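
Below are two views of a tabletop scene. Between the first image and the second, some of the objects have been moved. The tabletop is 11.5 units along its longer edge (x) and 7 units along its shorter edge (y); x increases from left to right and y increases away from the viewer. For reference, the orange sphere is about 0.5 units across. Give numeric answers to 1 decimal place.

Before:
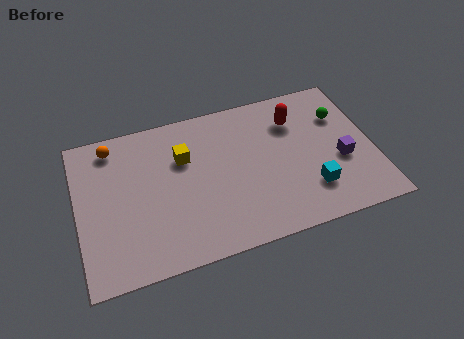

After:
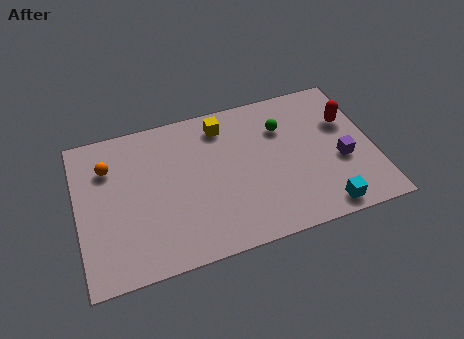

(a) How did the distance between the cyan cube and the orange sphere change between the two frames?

+0.6

The distance was about 8.5 in the first image and 9.1 in the second, so they moved 0.6 units further apart.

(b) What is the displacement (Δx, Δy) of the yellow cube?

(1.6, 1.1)

The yellow cube started near (4.2, 4.7) and ended near (5.8, 5.8).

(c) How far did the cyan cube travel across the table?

1.1

The cyan cube moved from about (8.9, 1.8) to (9.3, 0.8), a distance of √(0.4² + 1.0²) ≈ 1.1.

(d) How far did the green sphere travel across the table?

2.3

From (10.4, 4.9) to (8.1, 5.0), the green sphere covered √(2.3² + 0.1²) ≈ 2.3 units.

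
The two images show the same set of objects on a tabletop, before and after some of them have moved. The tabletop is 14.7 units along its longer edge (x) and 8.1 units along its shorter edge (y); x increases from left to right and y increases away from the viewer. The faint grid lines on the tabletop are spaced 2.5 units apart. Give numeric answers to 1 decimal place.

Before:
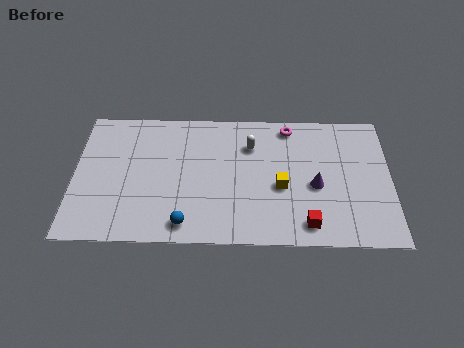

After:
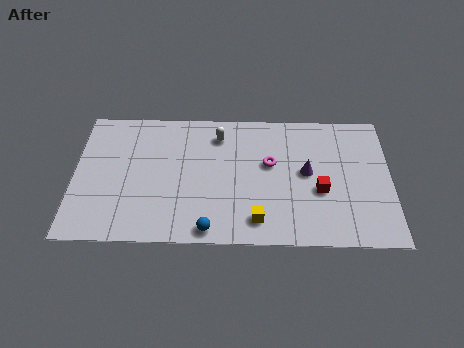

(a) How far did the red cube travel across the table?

2.1

The red cube was near (10.8, 1.2) before and (11.4, 3.2) after, so it travelled √(0.6² + 2.0²) ≈ 2.1 units.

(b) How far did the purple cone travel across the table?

0.9

The purple cone was near (11.2, 3.5) before and (10.8, 4.3) after, so it travelled √(0.4² + 0.8²) ≈ 0.9 units.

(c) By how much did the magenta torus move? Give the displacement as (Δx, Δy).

(-0.9, -2.3)

From the two frames, the magenta torus sits at roughly (10.0, 7.1) before and (9.1, 4.8) after.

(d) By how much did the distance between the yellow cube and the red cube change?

+0.9

They were about 2.5 units apart before and 3.4 after — 0.9 units further apart.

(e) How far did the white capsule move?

1.6

The white capsule moved from about (8.2, 5.9) to (6.7, 6.5), a distance of √(1.5² + 0.6²) ≈ 1.6.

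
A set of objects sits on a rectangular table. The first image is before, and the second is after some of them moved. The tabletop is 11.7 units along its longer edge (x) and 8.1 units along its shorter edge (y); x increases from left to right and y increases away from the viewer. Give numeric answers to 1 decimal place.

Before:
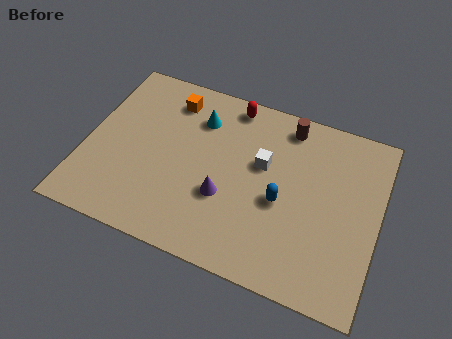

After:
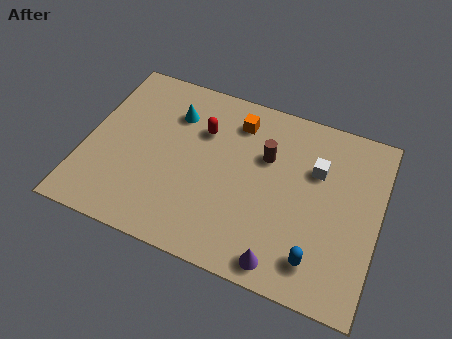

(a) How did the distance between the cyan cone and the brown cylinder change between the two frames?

+0.3

The distance was about 3.6 in the first image and 3.9 in the second, so they moved 0.3 units further apart.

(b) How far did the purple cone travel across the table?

3.2

The purple cone moved from about (5.7, 2.9) to (8.2, 0.9), a distance of √(2.5² + 2.0²) ≈ 3.2.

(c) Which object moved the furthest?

the purple cone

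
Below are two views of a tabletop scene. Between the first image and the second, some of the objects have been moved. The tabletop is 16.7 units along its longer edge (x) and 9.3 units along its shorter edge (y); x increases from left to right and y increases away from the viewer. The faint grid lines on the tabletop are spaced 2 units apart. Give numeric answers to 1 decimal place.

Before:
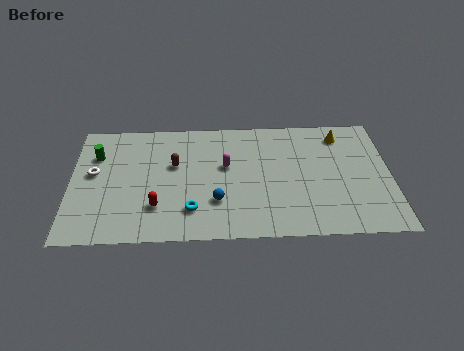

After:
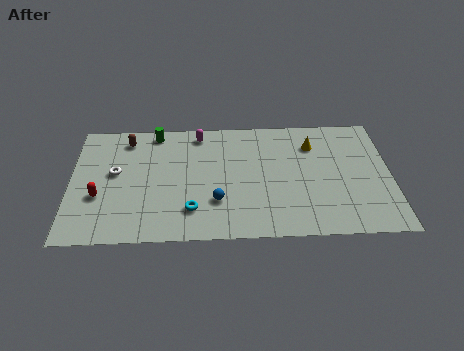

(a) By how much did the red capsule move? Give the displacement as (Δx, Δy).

(-3.0, 0.9)

The red capsule started near (4.5, 2.5) and ended near (1.5, 3.4).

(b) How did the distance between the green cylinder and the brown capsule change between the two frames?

-2.6

Before: roughly 4.2 units apart; after: 1.6. That's 2.6 units closer together.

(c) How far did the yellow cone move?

1.7

The yellow cone moved from about (14.2, 7.7) to (12.7, 7.0), a distance of √(1.5² + 0.7²) ≈ 1.7.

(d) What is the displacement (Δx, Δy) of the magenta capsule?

(-1.4, 2.6)

The magenta capsule was at about (8.1, 5.5) and moved to about (6.7, 8.1).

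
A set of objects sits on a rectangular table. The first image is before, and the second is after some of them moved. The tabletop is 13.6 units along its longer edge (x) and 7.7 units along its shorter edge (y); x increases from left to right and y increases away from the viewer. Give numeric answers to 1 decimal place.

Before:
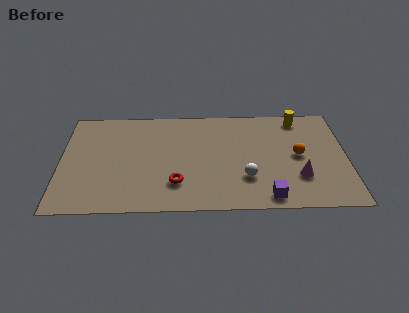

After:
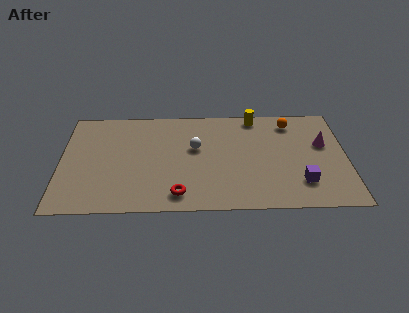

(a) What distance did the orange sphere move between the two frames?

2.5

From (11.3, 3.9) to (11.0, 6.4), the orange sphere covered √(0.3² + 2.5²) ≈ 2.5 units.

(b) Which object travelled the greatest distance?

the white sphere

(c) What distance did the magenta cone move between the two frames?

2.7

From (11.3, 2.3) to (12.5, 4.7), the magenta cone covered √(1.2² + 2.4²) ≈ 2.7 units.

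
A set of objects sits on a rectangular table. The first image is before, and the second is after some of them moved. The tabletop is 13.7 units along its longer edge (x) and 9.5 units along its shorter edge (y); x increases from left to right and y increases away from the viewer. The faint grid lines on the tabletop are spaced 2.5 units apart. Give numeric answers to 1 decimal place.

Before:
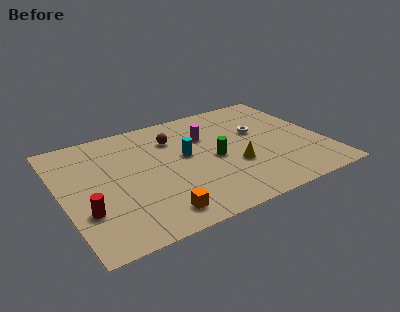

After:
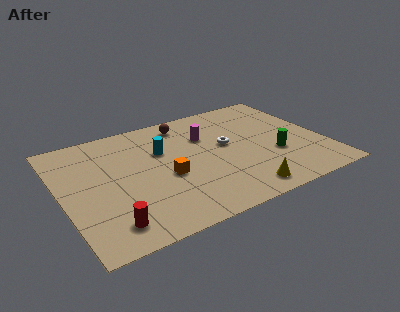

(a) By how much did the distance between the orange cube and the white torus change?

-3.9

Before: roughly 7.5 units apart; after: 3.6. That's 3.9 units closer together.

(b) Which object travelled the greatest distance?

the green cylinder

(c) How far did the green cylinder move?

3.3

The green cylinder moved from about (7.9, 4.4) to (11.0, 3.4), a distance of √(3.1² + 1.0²) ≈ 3.3.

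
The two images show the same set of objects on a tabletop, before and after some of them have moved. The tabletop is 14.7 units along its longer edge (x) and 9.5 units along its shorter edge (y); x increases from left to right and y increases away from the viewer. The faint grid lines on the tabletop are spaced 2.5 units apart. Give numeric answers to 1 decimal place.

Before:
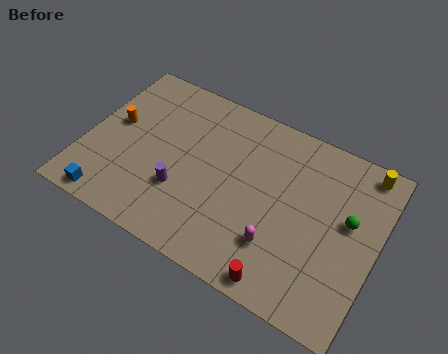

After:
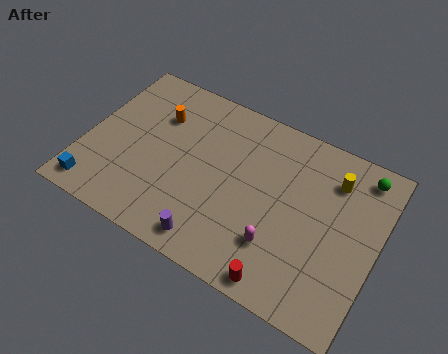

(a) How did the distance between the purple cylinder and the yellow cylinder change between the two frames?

-2.1

They were about 10.1 units apart before and 8.0 after — 2.1 units closer together.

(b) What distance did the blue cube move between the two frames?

0.9

The blue cube was near (1.8, 0.9) before and (1.0, 1.2) after, so it travelled √(0.8² + 0.3²) ≈ 0.9 units.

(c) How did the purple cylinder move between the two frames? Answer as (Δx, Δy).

(1.9, -1.9)

From the two frames, the purple cylinder sits at roughly (5.1, 3.1) before and (7.0, 1.2) after.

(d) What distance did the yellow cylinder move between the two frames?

1.8

The yellow cylinder was near (13.6, 8.5) before and (12.2, 7.3) after, so it travelled √(1.4² + 1.2²) ≈ 1.8 units.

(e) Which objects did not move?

the red cylinder and the magenta capsule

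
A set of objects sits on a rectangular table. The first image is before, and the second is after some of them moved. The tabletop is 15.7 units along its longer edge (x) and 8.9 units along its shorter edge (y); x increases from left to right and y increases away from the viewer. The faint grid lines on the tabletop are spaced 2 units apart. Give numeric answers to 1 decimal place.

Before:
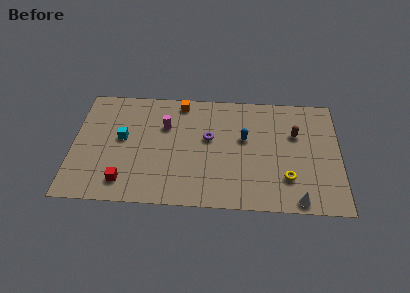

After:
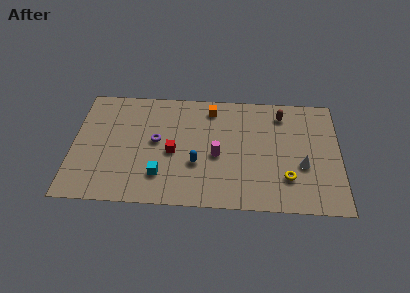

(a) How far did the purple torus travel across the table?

3.1

From (8.0, 5.2) to (4.9, 4.8), the purple torus covered √(3.1² + 0.4²) ≈ 3.1 units.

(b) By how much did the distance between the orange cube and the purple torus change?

+1.0

They were about 3.2 units apart before and 4.2 after — 1.0 units further apart.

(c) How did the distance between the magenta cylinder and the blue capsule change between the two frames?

-3.4

They were about 4.8 units apart before and 1.4 after — 3.4 units closer together.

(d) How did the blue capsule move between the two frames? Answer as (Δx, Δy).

(-2.8, -2.1)

From the two frames, the blue capsule sits at roughly (10.1, 5.3) before and (7.3, 3.2) after.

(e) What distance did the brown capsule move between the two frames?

1.7

The brown capsule was near (13.1, 5.8) before and (12.3, 7.3) after, so it travelled √(0.8² + 1.5²) ≈ 1.7 units.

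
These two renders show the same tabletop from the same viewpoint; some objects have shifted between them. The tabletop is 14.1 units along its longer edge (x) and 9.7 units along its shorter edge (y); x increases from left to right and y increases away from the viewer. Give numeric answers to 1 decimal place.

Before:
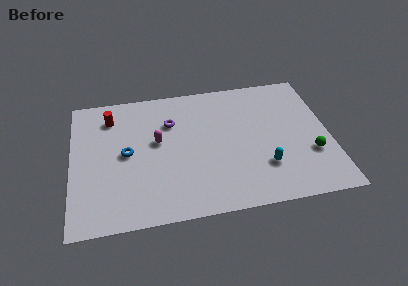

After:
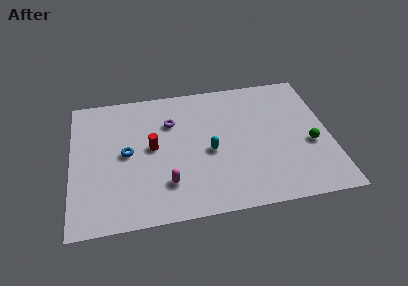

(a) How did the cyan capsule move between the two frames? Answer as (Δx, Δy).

(-2.9, 1.6)

The cyan capsule started near (10.4, 2.7) and ended near (7.5, 4.3).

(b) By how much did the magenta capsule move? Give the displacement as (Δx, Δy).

(0.4, -3.1)

The magenta capsule was at about (4.7, 5.5) and moved to about (5.1, 2.4).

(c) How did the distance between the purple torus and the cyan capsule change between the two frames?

-3.2

The distance was about 6.4 in the first image and 3.2 in the second, so they moved 3.2 units closer together.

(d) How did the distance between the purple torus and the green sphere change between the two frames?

-0.3

Before: roughly 8.3 units apart; after: 8.0. That's 0.3 units closer together.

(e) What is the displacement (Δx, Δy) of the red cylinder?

(2.2, -2.6)

The red cylinder was at about (2.2, 7.7) and moved to about (4.4, 5.1).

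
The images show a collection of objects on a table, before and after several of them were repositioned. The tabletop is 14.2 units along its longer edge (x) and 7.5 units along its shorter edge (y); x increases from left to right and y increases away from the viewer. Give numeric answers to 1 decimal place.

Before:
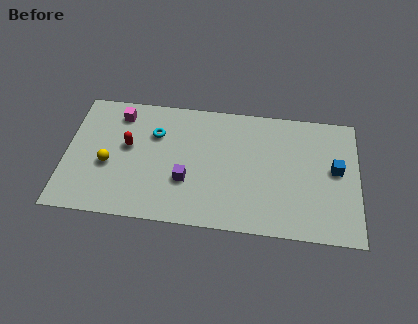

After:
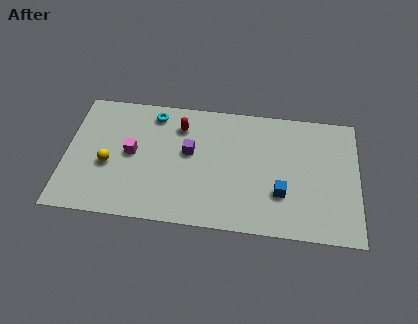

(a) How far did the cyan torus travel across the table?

1.2

From (4.3, 5.2) to (4.2, 6.4), the cyan torus covered √(0.1² + 1.2²) ≈ 1.2 units.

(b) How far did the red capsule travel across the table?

2.9

The red capsule was near (3.0, 4.3) before and (5.5, 5.8) after, so it travelled √(2.5² + 1.5²) ≈ 2.9 units.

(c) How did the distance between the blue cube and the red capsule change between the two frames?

-4.1

They were about 10.1 units apart before and 6.0 after — 4.1 units closer together.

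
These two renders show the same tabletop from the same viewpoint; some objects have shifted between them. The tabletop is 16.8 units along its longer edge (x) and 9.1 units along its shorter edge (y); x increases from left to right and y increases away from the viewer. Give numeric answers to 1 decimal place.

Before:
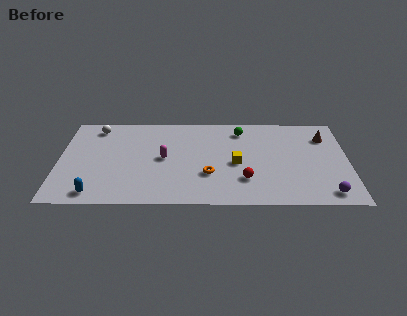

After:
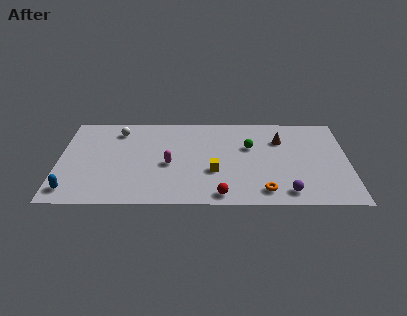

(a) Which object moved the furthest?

the orange torus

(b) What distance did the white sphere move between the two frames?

1.3

The white sphere was near (2.1, 7.7) before and (3.4, 7.4) after, so it travelled √(1.3² + 0.3²) ≈ 1.3 units.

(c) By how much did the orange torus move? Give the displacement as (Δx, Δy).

(3.2, -1.6)

The orange torus was at about (8.7, 3.0) and moved to about (11.9, 1.4).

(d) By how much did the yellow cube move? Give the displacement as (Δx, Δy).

(-1.3, -0.8)

From the two frames, the yellow cube sits at roughly (10.3, 4.1) before and (9.0, 3.3) after.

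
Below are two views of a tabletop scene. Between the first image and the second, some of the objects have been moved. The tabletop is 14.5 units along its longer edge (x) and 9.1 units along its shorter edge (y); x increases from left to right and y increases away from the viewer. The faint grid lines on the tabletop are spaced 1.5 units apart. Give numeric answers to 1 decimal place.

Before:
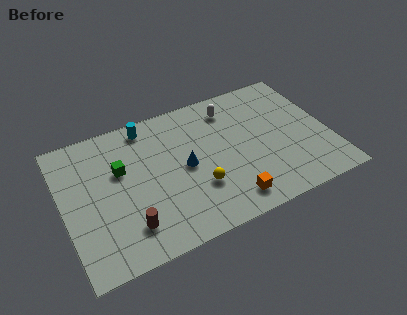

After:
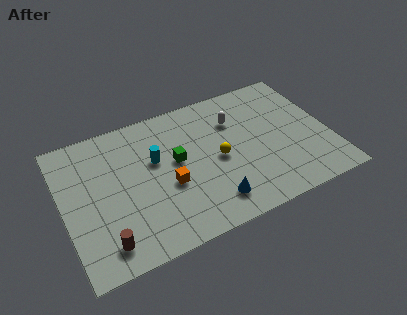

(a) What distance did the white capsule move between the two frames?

0.9

From (9.5, 7.4) to (9.6, 6.5), the white capsule covered √(0.1² + 0.9²) ≈ 0.9 units.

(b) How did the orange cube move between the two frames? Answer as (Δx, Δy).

(-3.0, 2.3)

The orange cube was at about (8.6, 1.4) and moved to about (5.6, 3.7).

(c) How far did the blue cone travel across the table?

3.0

The blue cone moved from about (6.6, 4.5) to (7.7, 1.7), a distance of √(1.1² + 2.8²) ≈ 3.0.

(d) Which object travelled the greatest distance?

the orange cube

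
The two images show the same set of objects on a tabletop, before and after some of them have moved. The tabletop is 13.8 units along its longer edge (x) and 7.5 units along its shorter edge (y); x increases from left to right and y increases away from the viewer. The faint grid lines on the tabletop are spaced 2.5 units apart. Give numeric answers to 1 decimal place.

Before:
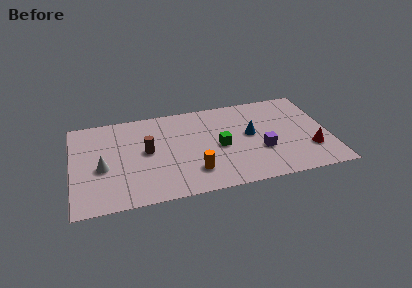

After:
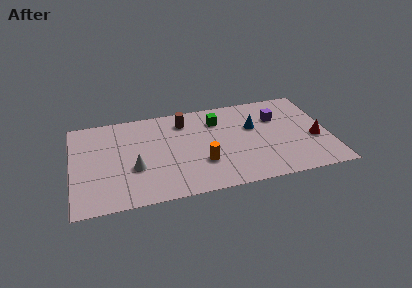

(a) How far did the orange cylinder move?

0.8

The orange cylinder was near (6.4, 1.8) before and (6.9, 2.4) after, so it travelled √(0.5² + 0.6²) ≈ 0.8 units.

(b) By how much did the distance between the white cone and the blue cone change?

-1.3

The distance was about 8.1 in the first image and 6.8 in the second, so they moved 1.3 units closer together.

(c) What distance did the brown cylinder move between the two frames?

2.9

The brown cylinder moved from about (4.0, 4.0) to (6.1, 6.0), a distance of √(2.1² + 2.0²) ≈ 2.9.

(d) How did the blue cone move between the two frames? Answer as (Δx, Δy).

(0.2, 0.6)

The blue cone started near (9.6, 4.1) and ended near (9.8, 4.7).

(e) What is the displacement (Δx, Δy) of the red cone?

(0.3, 0.8)

The red cone started near (12.7, 2.2) and ended near (13.0, 3.0).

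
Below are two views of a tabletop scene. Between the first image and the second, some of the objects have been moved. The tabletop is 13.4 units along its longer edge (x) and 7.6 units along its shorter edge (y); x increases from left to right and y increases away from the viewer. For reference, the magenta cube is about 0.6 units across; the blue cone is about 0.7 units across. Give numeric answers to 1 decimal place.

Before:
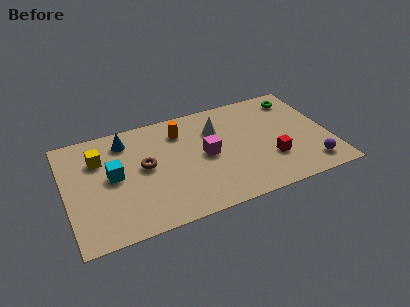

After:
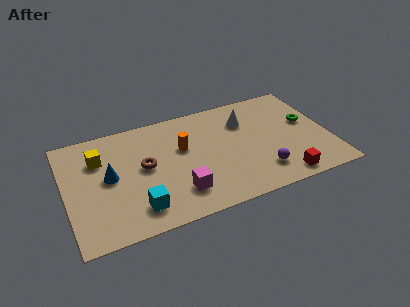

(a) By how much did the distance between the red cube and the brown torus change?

+0.9

Before: roughly 6.5 units apart; after: 7.4. That's 0.9 units further apart.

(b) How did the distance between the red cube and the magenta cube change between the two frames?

+1.8

Before: roughly 3.5 units apart; after: 5.3. That's 1.8 units further apart.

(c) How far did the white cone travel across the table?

1.5

From (7.8, 5.4) to (9.3, 5.5), the white cone covered √(1.5² + 0.1²) ≈ 1.5 units.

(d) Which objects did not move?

the brown torus and the yellow cube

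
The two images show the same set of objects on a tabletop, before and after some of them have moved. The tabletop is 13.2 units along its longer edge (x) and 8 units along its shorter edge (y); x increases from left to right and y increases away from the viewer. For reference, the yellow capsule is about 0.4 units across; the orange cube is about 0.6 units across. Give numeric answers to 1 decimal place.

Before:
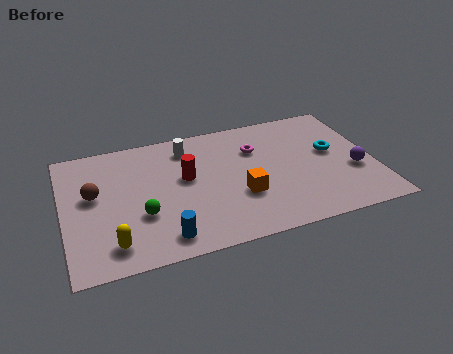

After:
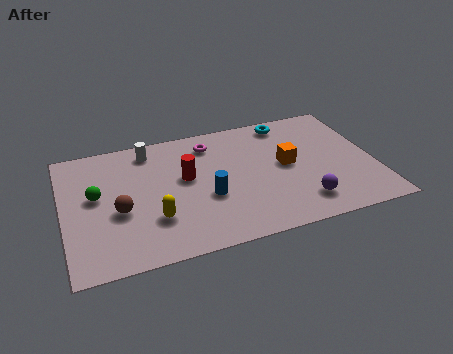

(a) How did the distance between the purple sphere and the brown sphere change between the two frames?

-3.3

Before: roughly 11.1 units apart; after: 7.8. That's 3.3 units closer together.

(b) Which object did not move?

the red cylinder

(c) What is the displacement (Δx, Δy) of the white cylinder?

(-1.6, 0.3)

From the two frames, the white cylinder sits at roughly (5.4, 6.5) before and (3.8, 6.8) after.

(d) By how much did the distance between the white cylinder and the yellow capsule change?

-1.8

They were about 6.2 units apart before and 4.4 after — 1.8 units closer together.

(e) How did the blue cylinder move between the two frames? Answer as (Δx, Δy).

(2.0, 1.9)

The blue cylinder started near (4.0, 1.2) and ended near (6.0, 3.1).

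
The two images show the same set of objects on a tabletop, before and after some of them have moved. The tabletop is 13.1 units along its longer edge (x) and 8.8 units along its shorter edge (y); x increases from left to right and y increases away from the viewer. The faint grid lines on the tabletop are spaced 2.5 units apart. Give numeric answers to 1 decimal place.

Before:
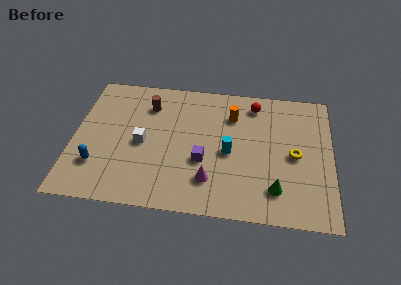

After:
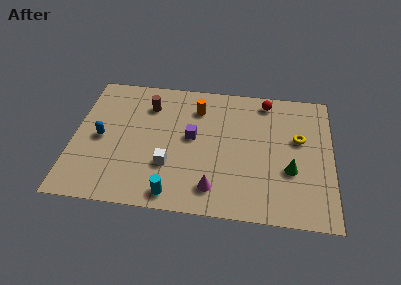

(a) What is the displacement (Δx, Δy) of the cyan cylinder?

(-2.7, -3.0)

The cyan cylinder was at about (7.9, 4.0) and moved to about (5.2, 1.0).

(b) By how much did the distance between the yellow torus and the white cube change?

-0.7

They were about 7.7 units apart before and 7.0 after — 0.7 units closer together.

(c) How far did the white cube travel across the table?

1.9

From (3.5, 4.1) to (4.9, 2.8), the white cube covered √(1.4² + 1.3²) ≈ 1.9 units.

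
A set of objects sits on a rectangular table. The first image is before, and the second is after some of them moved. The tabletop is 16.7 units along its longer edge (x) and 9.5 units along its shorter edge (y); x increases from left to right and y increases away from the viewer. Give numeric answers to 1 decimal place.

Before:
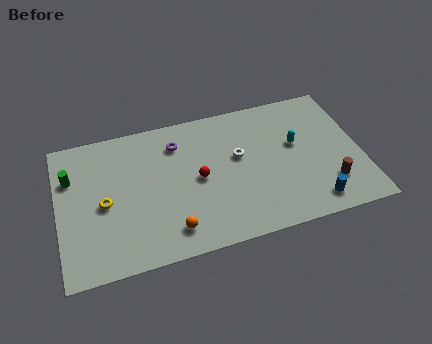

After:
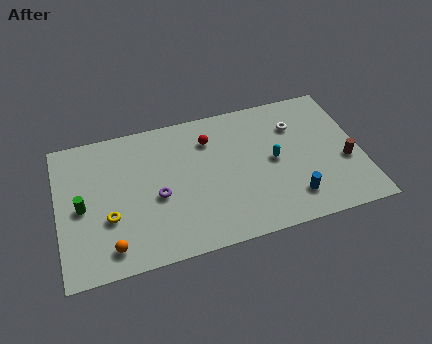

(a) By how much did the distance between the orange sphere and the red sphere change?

+4.7

Before: roughly 3.4 units apart; after: 8.1. That's 4.7 units further apart.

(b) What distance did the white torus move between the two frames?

3.5

The white torus was near (10.0, 5.6) before and (13.3, 6.9) after, so it travelled √(3.3² + 1.3²) ≈ 3.5 units.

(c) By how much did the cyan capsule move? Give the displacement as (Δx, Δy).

(-1.3, -0.8)

From the two frames, the cyan capsule sits at roughly (13.2, 5.6) before and (11.9, 4.8) after.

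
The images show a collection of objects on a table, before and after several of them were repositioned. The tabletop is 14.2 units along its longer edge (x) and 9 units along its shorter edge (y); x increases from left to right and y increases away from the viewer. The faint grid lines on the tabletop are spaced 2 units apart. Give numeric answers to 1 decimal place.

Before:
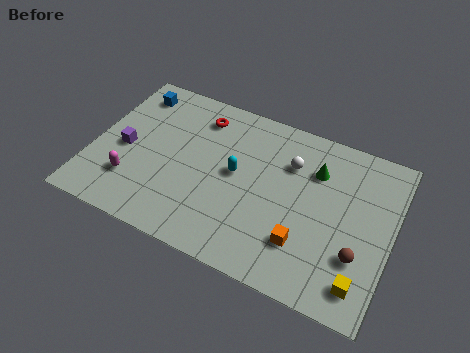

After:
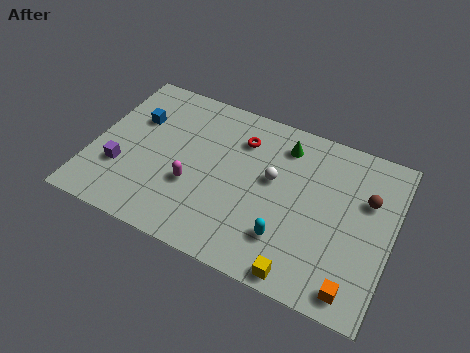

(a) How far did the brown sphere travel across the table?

3.1

From (12.8, 2.8) to (12.9, 5.9), the brown sphere covered √(0.1² + 3.1²) ≈ 3.1 units.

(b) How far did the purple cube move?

1.2

The purple cube was near (1.5, 4.1) before and (1.5, 2.9) after, so it travelled √(0.0² + 1.2²) ≈ 1.2 units.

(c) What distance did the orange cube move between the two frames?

2.8

The orange cube moved from about (10.3, 2.4) to (12.8, 1.1), a distance of √(2.5² + 1.3²) ≈ 2.8.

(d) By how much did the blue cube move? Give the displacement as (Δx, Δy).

(0.4, -1.5)

From the two frames, the blue cube sits at roughly (1.4, 7.5) before and (1.8, 6.0) after.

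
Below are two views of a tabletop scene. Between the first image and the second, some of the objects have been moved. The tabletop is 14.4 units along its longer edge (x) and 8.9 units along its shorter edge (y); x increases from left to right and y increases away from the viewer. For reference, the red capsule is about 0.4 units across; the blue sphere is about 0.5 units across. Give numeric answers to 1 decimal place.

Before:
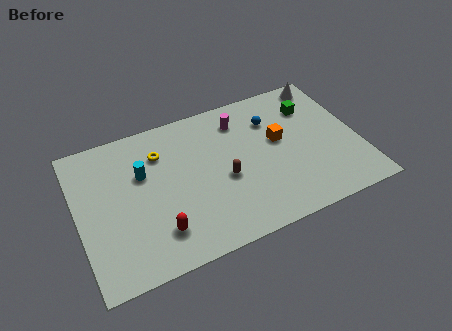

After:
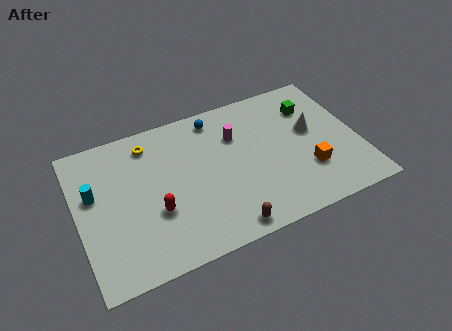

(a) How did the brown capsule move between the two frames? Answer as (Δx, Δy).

(-0.3, -2.9)

The brown capsule started near (7.4, 3.8) and ended near (7.1, 0.9).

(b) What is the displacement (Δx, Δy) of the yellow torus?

(-0.5, 0.8)

The yellow torus was at about (4.4, 6.6) and moved to about (3.9, 7.4).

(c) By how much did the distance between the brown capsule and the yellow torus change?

+3.1

They were about 4.1 units apart before and 7.2 after — 3.1 units further apart.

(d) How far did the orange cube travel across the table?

2.7

The orange cube was near (10.4, 5.1) before and (11.6, 2.7) after, so it travelled √(1.2² + 2.4²) ≈ 2.7 units.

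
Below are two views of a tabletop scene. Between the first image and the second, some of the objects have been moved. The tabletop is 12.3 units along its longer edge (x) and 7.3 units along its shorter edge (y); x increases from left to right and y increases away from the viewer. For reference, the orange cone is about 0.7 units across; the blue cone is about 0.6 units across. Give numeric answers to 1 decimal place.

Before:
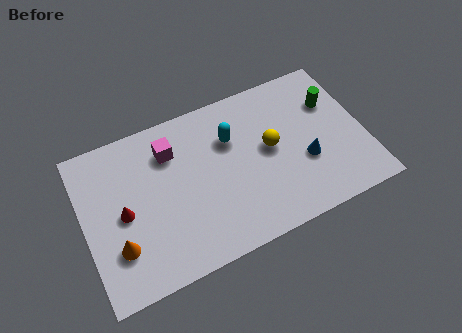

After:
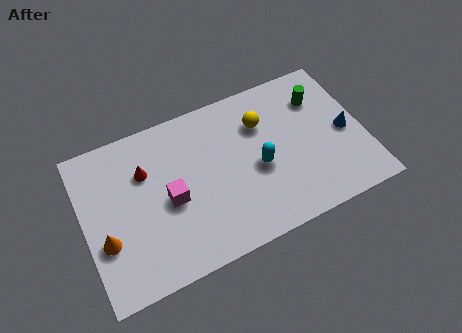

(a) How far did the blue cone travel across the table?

2.0

The blue cone was near (9.6, 2.7) before and (11.5, 3.4) after, so it travelled √(1.9² + 0.7²) ≈ 2.0 units.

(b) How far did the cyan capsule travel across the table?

2.1

From (6.6, 5.0) to (7.6, 3.2), the cyan capsule covered √(1.0² + 1.8²) ≈ 2.1 units.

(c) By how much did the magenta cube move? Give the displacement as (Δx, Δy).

(-0.3, -2.2)

From the two frames, the magenta cube sits at roughly (4.0, 5.5) before and (3.7, 3.3) after.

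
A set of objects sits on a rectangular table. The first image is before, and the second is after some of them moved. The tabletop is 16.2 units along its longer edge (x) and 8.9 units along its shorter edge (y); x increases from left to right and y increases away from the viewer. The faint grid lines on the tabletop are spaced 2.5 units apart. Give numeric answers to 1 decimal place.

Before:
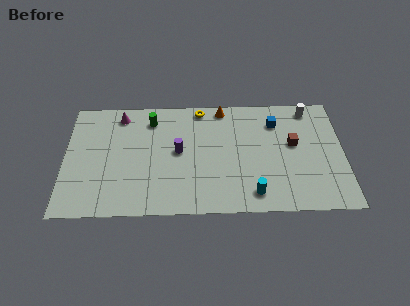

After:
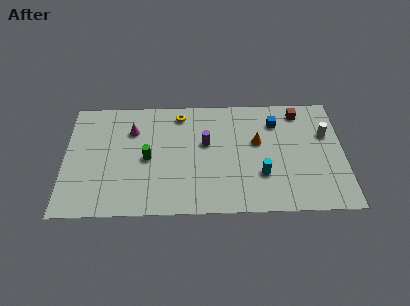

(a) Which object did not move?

the blue cube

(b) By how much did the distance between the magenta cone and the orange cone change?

+1.4

The distance was about 6.0 in the first image and 7.4 in the second, so they moved 1.4 units further apart.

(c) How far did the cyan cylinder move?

1.5

From (10.9, 1.4) to (11.4, 2.8), the cyan cylinder covered √(0.5² + 1.4²) ≈ 1.5 units.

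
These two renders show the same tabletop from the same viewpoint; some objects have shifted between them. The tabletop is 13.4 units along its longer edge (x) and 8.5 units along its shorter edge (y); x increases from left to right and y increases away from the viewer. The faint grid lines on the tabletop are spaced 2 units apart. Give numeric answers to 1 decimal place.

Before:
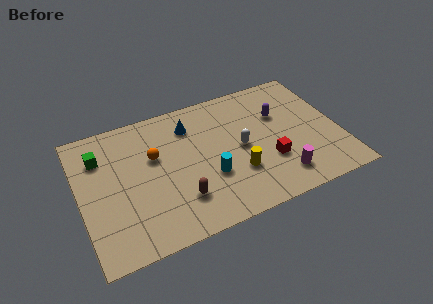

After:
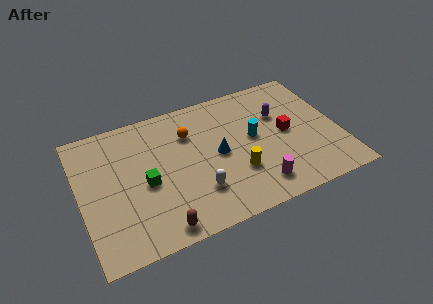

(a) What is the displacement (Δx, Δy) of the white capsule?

(-2.5, -1.9)

The white capsule was at about (8.3, 4.2) and moved to about (5.8, 2.3).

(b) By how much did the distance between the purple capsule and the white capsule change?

+3.1

Before: roughly 2.6 units apart; after: 5.7. That's 3.1 units further apart.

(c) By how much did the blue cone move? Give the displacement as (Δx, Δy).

(1.2, -2.4)

The blue cone started near (5.9, 6.6) and ended near (7.1, 4.2).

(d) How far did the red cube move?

1.9

The red cube was near (9.6, 2.8) before and (10.7, 4.3) after, so it travelled √(1.1² + 1.5²) ≈ 1.9 units.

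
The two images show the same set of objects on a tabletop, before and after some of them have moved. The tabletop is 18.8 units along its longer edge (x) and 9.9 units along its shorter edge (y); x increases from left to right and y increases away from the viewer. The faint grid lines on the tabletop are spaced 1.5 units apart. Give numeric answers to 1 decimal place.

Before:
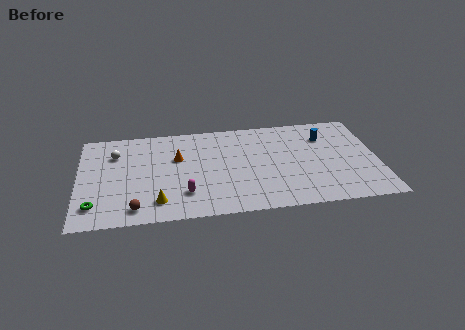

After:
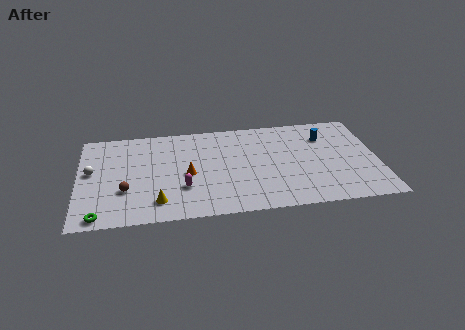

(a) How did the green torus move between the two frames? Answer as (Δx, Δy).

(0.3, -1.1)

The green torus started near (1.0, 2.0) and ended near (1.3, 0.9).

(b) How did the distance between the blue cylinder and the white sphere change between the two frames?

+1.6

The distance was about 13.3 in the first image and 14.9 in the second, so they moved 1.6 units further apart.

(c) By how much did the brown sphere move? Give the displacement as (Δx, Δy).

(-0.6, 1.9)

The brown sphere started near (3.5, 1.4) and ended near (2.9, 3.3).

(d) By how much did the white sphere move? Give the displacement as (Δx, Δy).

(-1.5, -1.7)

The white sphere started near (2.3, 7.2) and ended near (0.8, 5.5).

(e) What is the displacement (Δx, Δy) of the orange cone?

(0.6, -1.8)

The orange cone was at about (6.2, 6.3) and moved to about (6.8, 4.5).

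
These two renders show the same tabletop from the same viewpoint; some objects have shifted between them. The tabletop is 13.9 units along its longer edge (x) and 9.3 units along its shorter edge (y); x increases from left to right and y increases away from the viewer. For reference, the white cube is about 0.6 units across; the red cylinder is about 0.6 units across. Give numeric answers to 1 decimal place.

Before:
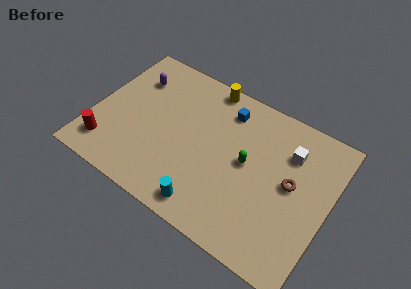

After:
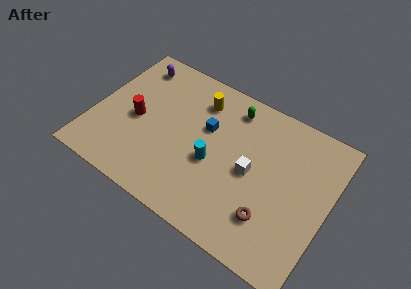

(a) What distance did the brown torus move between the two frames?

2.7

The brown torus was near (11.7, 5.0) before and (10.9, 2.4) after, so it travelled √(0.8² + 2.6²) ≈ 2.7 units.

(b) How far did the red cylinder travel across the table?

2.8

From (1.2, 1.8) to (2.5, 4.3), the red cylinder covered √(1.3² + 2.5²) ≈ 2.8 units.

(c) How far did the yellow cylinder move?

1.2

From (6.1, 8.5) to (5.8, 7.3), the yellow cylinder covered √(0.3² + 1.2²) ≈ 1.2 units.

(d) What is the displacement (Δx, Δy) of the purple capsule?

(-0.2, 0.9)

The purple capsule was at about (1.9, 6.9) and moved to about (1.7, 7.8).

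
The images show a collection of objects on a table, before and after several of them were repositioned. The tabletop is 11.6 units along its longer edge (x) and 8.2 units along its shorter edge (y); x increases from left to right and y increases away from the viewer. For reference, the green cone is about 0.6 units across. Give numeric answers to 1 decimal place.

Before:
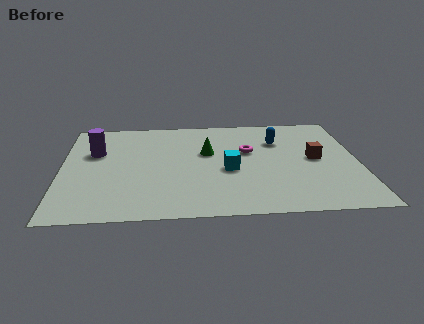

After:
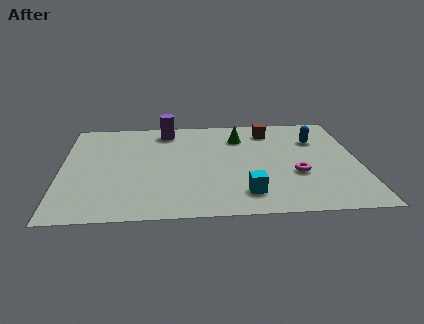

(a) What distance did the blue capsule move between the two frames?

1.5

The blue capsule was near (8.5, 5.8) before and (10.0, 5.8) after, so it travelled √(1.5² + 0.0²) ≈ 1.5 units.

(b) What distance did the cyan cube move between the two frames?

2.0

From (6.5, 3.5) to (7.1, 1.6), the cyan cube covered √(0.6² + 1.9²) ≈ 2.0 units.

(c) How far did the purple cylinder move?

3.3

The purple cylinder was near (1.3, 5.3) before and (4.1, 7.0) after, so it travelled √(2.8² + 1.7²) ≈ 3.3 units.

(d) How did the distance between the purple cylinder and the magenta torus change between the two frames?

+0.4

Before: roughly 6.0 units apart; after: 6.4. That's 0.4 units further apart.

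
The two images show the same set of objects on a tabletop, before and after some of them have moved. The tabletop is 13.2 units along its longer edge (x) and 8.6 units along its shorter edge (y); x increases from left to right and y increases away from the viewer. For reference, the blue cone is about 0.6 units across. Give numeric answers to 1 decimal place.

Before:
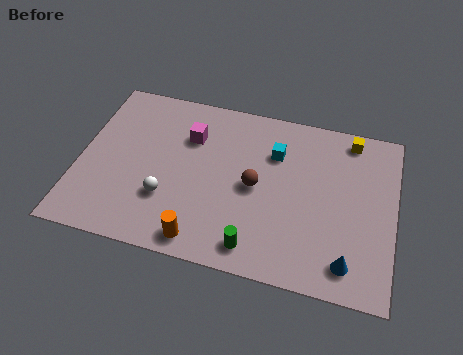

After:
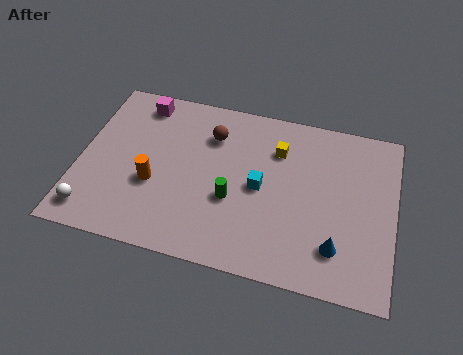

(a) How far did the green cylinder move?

2.4

The green cylinder was near (7.6, 1.2) before and (6.5, 3.3) after, so it travelled √(1.1² + 2.1²) ≈ 2.4 units.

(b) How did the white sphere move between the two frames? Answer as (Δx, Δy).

(-3.0, -1.4)

The white sphere started near (3.8, 2.7) and ended near (0.8, 1.3).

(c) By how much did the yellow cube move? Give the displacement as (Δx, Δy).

(-3.0, -1.3)

The yellow cube started near (11.2, 7.6) and ended near (8.2, 6.3).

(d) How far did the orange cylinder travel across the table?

3.2

From (5.4, 1.0) to (3.2, 3.3), the orange cylinder covered √(2.2² + 2.3²) ≈ 3.2 units.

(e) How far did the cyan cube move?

2.0

From (8.1, 6.1) to (7.6, 4.2), the cyan cube covered √(0.5² + 1.9²) ≈ 2.0 units.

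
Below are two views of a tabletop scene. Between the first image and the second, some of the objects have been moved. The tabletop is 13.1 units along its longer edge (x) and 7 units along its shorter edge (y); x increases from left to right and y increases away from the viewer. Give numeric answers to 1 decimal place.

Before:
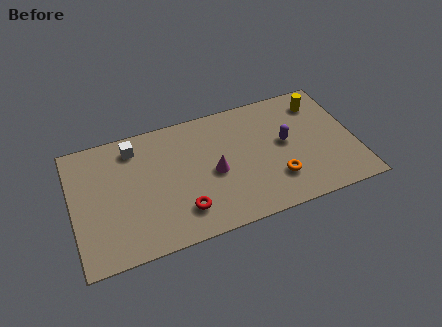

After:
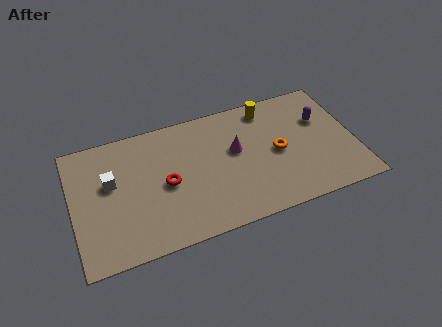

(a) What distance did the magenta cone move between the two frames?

1.4

The magenta cone was near (6.5, 3.2) before and (7.6, 4.1) after, so it travelled √(1.1² + 0.9²) ≈ 1.4 units.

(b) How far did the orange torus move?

1.5

From (9.3, 1.9) to (9.5, 3.4), the orange torus covered √(0.2² + 1.5²) ≈ 1.5 units.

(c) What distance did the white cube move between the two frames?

2.0

The white cube moved from about (3.0, 5.8) to (1.8, 4.2), a distance of √(1.2² + 1.6²) ≈ 2.0.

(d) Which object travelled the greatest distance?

the yellow cylinder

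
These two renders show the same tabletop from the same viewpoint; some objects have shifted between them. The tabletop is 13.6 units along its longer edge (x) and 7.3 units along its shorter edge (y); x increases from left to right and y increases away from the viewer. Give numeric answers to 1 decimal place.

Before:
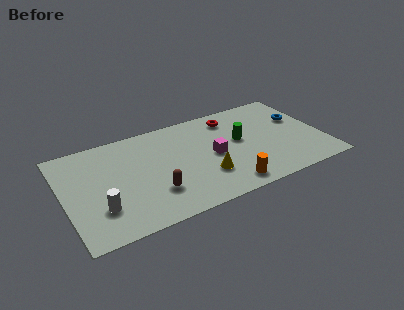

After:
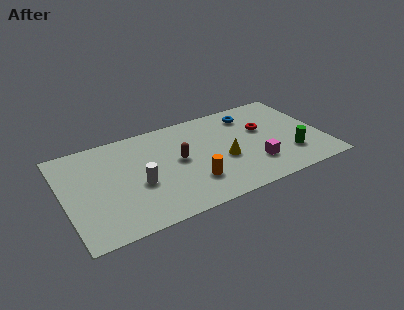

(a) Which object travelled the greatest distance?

the green cylinder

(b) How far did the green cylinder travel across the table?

3.2

From (9.3, 4.1) to (11.7, 2.0), the green cylinder covered √(2.4² + 2.1²) ≈ 3.2 units.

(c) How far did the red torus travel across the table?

2.1

The red torus was near (9.1, 6.0) before and (10.6, 4.5) after, so it travelled √(1.5² + 1.5²) ≈ 2.1 units.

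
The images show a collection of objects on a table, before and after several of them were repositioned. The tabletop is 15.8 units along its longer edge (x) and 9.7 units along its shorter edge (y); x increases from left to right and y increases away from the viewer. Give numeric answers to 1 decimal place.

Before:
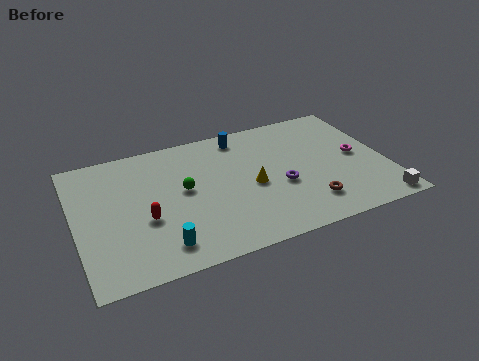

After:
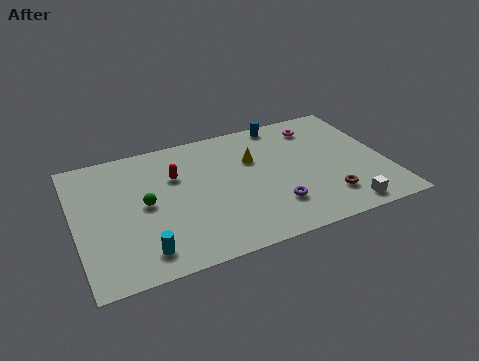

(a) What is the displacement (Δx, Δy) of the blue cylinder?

(2.2, 0.4)

From the two frames, the blue cylinder sits at roughly (8.8, 8.4) before and (11.0, 8.8) after.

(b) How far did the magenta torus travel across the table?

3.4

The magenta torus moved from about (14.4, 4.9) to (12.7, 7.9), a distance of √(1.7² + 3.0²) ≈ 3.4.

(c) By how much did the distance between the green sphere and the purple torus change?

+1.7

They were about 5.0 units apart before and 6.7 after — 1.7 units further apart.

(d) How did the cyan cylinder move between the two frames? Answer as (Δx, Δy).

(-0.9, -0.1)

From the two frames, the cyan cylinder sits at roughly (4.0, 1.7) before and (3.1, 1.6) after.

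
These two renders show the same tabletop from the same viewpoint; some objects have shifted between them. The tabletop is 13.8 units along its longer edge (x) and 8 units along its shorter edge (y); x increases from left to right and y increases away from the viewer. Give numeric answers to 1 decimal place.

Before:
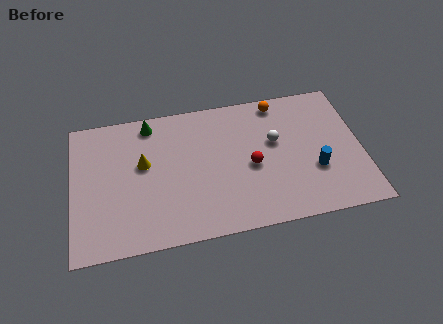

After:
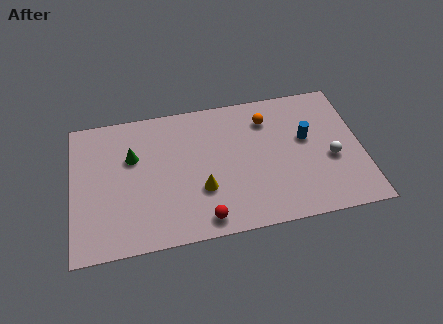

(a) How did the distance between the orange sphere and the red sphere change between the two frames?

+2.4

The distance was about 3.8 in the first image and 6.2 in the second, so they moved 2.4 units further apart.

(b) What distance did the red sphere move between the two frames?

3.5

From (8.5, 3.6) to (6.1, 1.0), the red sphere covered √(2.4² + 2.6²) ≈ 3.5 units.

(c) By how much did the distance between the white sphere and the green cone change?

+3.3

They were about 6.3 units apart before and 9.6 after — 3.3 units further apart.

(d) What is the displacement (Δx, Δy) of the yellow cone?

(2.7, -2.0)

From the two frames, the yellow cone sits at roughly (3.4, 4.7) before and (6.1, 2.7) after.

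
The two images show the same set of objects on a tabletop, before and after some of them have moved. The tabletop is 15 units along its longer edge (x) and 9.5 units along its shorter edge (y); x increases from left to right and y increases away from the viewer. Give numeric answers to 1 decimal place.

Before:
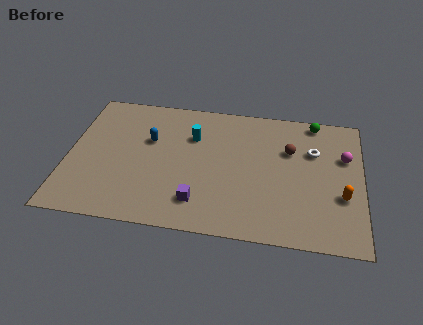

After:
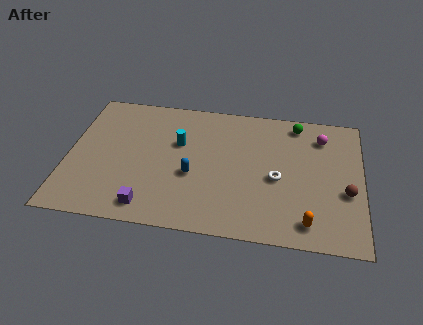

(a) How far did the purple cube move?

2.6

The purple cube was near (6.8, 2.0) before and (4.3, 1.3) after, so it travelled √(2.5² + 0.7²) ≈ 2.6 units.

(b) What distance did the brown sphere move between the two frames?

3.9

The brown sphere moved from about (11.3, 6.3) to (14.2, 3.7), a distance of √(2.9² + 2.6²) ≈ 3.9.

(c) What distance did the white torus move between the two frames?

2.8

The white torus moved from about (12.5, 6.4) to (10.7, 4.2), a distance of √(1.8² + 2.2²) ≈ 2.8.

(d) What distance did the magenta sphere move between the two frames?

1.8

From (14.1, 6.2) to (12.9, 7.5), the magenta sphere covered √(1.2² + 1.3²) ≈ 1.8 units.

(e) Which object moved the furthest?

the brown sphere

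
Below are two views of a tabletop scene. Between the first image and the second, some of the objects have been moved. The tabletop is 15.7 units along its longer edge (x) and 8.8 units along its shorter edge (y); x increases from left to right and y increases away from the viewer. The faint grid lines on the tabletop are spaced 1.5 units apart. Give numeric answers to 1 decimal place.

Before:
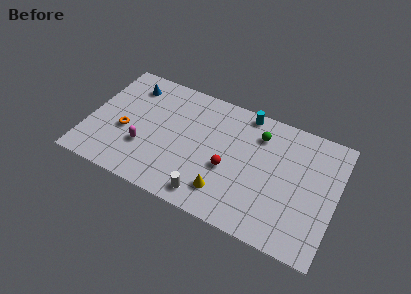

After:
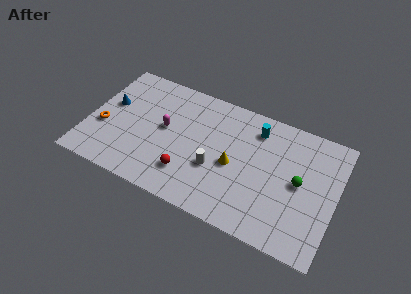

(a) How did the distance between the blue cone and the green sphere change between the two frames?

+3.9

They were about 8.3 units apart before and 12.2 after — 3.9 units further apart.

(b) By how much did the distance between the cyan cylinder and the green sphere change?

+2.4

Before: roughly 1.6 units apart; after: 4.0. That's 2.4 units further apart.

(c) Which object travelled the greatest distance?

the green sphere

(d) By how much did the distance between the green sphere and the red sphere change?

+3.6

Before: roughly 3.6 units apart; after: 7.2. That's 3.6 units further apart.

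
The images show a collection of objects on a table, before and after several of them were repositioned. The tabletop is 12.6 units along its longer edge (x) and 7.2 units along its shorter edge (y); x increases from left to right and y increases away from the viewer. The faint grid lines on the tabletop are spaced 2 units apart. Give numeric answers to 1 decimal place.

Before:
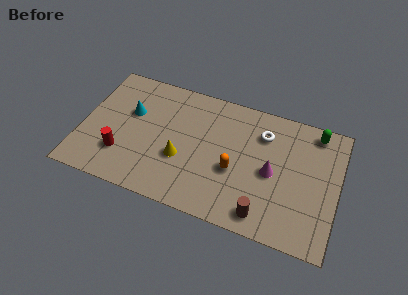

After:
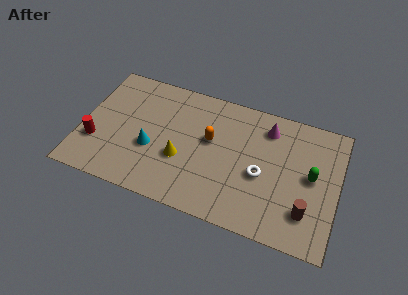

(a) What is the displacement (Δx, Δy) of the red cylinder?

(-1.3, 0.3)

From the two frames, the red cylinder sits at roughly (2.1, 2.0) before and (0.8, 2.3) after.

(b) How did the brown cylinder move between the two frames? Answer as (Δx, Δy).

(2.0, 0.8)

The brown cylinder was at about (9.2, 1.0) and moved to about (11.2, 1.8).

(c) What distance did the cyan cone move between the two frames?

2.1

The cyan cone was near (2.3, 4.5) before and (3.5, 2.8) after, so it travelled √(1.2² + 1.7²) ≈ 2.1 units.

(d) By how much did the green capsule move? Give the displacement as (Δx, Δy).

(0.0, -2.5)

The green capsule started near (11.3, 6.3) and ended near (11.3, 3.8).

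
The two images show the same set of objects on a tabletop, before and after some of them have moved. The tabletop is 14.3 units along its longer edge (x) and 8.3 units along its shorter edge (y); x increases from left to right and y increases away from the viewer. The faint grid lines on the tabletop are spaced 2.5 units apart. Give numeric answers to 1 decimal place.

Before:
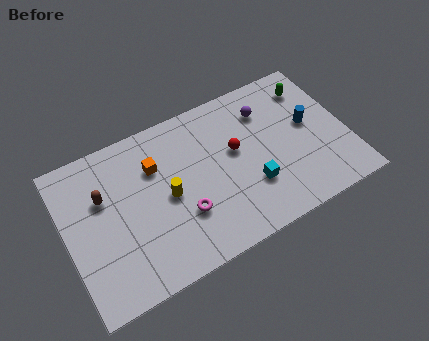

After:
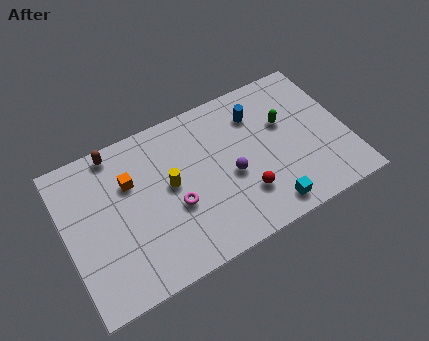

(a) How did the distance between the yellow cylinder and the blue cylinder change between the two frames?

-2.4

The distance was about 7.4 in the first image and 5.0 in the second, so they moved 2.4 units closer together.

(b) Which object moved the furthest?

the purple sphere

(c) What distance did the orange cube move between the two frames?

1.3

The orange cube was near (4.7, 5.8) before and (3.4, 5.6) after, so it travelled √(1.3² + 0.2²) ≈ 1.3 units.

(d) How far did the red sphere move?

2.5

The red sphere moved from about (8.7, 4.8) to (8.8, 2.3), a distance of √(0.1² + 2.5²) ≈ 2.5.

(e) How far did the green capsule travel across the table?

2.1

The green capsule was near (12.9, 6.6) before and (11.3, 5.2) after, so it travelled √(1.6² + 1.4²) ≈ 2.1 units.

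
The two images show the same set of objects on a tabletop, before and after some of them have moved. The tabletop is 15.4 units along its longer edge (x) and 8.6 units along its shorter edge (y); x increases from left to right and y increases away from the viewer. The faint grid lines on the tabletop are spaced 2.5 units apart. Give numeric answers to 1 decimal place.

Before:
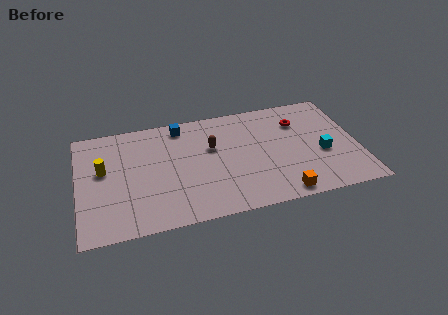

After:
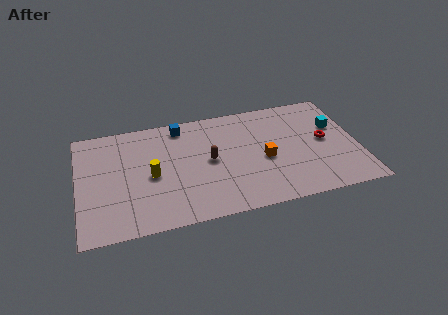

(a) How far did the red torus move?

2.2

The red torus was near (12.3, 6.3) before and (13.6, 4.5) after, so it travelled √(1.3² + 1.8²) ≈ 2.2 units.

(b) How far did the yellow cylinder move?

2.8

From (1.4, 5.0) to (4.0, 4.0), the yellow cylinder covered √(2.6² + 1.0²) ≈ 2.8 units.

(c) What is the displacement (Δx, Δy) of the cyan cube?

(0.9, 2.0)

The cyan cube was at about (13.4, 3.5) and moved to about (14.3, 5.5).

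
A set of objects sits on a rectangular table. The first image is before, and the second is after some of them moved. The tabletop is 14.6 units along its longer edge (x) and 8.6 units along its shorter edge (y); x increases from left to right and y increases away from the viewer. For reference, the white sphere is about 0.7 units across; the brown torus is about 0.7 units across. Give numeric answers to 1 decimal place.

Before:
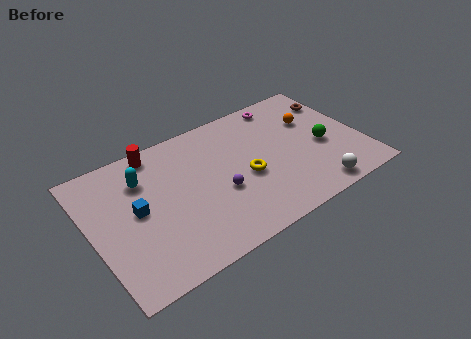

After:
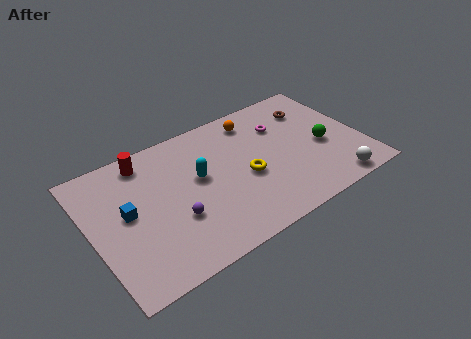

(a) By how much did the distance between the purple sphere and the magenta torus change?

+1.1

The distance was about 6.0 in the first image and 7.1 in the second, so they moved 1.1 units further apart.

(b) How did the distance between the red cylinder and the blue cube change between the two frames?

-0.4

The distance was about 3.5 in the first image and 3.1 in the second, so they moved 0.4 units closer together.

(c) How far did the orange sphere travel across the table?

3.4

The orange sphere moved from about (12.3, 5.7) to (9.3, 7.2), a distance of √(3.0² + 1.5²) ≈ 3.4.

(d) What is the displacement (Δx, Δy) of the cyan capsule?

(2.8, -1.4)

From the two frames, the cyan capsule sits at roughly (3.0, 6.3) before and (5.8, 4.9) after.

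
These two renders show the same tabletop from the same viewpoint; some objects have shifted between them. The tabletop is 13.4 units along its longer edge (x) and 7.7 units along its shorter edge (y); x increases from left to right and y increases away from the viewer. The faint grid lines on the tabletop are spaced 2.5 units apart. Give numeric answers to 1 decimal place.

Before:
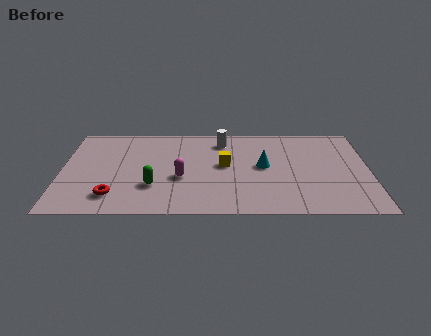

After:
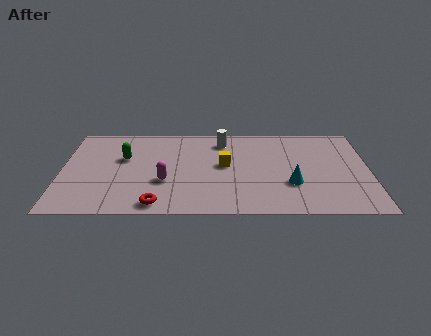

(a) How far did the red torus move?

2.0

From (2.3, 1.6) to (4.2, 0.9), the red torus covered √(1.9² + 0.7²) ≈ 2.0 units.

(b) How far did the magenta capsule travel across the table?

0.8

The magenta capsule moved from about (5.2, 3.1) to (4.5, 2.8), a distance of √(0.7² + 0.3²) ≈ 0.8.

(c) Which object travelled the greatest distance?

the green capsule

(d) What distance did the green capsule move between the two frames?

2.7

The green capsule was near (4.0, 2.4) before and (2.7, 4.8) after, so it travelled √(1.3² + 2.4²) ≈ 2.7 units.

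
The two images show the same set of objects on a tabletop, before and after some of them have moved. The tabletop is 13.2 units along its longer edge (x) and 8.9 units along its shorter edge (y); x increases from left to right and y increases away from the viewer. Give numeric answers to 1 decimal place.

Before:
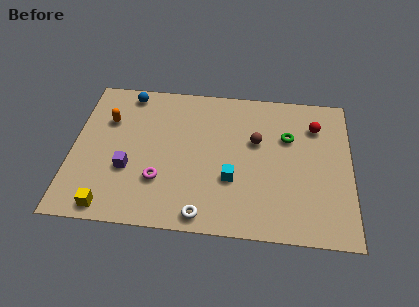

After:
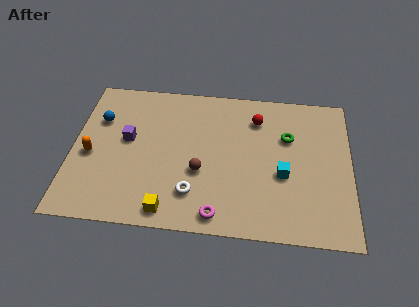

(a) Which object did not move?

the green torus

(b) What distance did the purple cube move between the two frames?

1.8

From (2.7, 3.2) to (2.6, 5.0), the purple cube covered √(0.1² + 1.8²) ≈ 1.8 units.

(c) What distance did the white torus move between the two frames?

1.3

The white torus was near (6.3, 0.9) before and (5.8, 2.1) after, so it travelled √(0.5² + 1.2²) ≈ 1.3 units.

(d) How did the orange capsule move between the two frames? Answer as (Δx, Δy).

(-0.7, -2.2)

The orange capsule was at about (1.6, 6.1) and moved to about (0.9, 3.9).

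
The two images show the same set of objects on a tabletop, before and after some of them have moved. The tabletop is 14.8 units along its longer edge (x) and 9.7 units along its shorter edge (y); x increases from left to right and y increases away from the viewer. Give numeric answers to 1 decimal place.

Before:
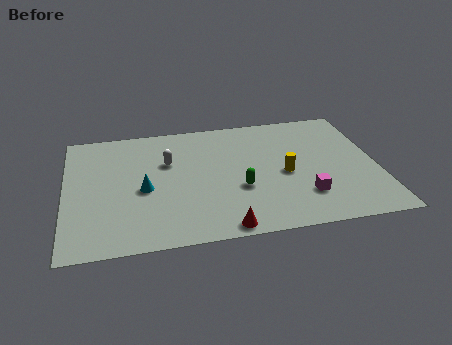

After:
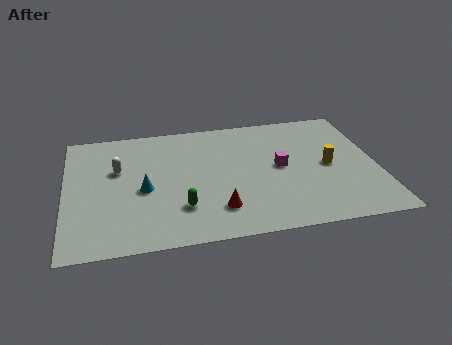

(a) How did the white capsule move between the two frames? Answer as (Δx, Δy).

(-2.4, -0.2)

The white capsule was at about (4.9, 6.3) and moved to about (2.5, 6.1).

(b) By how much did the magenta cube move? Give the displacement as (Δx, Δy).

(-1.0, 2.5)

From the two frames, the magenta cube sits at roughly (11.2, 2.5) before and (10.2, 5.0) after.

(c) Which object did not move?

the cyan cone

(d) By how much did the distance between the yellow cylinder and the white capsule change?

+4.3

They were about 5.8 units apart before and 10.1 after — 4.3 units further apart.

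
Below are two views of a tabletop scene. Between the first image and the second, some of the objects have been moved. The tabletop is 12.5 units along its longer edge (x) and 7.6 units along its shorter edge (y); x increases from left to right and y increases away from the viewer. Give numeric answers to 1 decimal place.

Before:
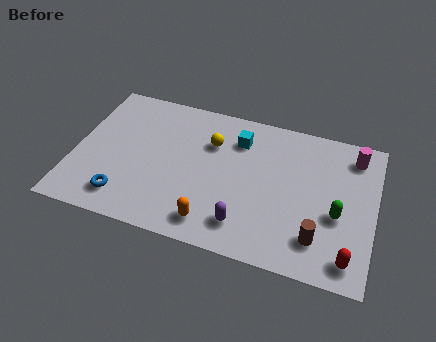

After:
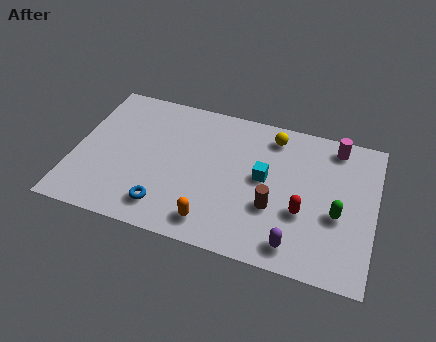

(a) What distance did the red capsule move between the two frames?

2.6

The red capsule moved from about (11.6, 1.1) to (9.6, 2.8), a distance of √(2.0² + 1.7²) ≈ 2.6.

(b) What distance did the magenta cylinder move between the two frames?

0.9

From (11.5, 6.3) to (10.7, 6.6), the magenta cylinder covered √(0.8² + 0.3²) ≈ 0.9 units.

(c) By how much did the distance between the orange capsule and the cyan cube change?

-1.2

The distance was about 4.7 in the first image and 3.5 in the second, so they moved 1.2 units closer together.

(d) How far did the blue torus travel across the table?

1.7

The blue torus moved from about (2.3, 1.4) to (4.0, 1.4), a distance of √(1.7² + 0.0²) ≈ 1.7.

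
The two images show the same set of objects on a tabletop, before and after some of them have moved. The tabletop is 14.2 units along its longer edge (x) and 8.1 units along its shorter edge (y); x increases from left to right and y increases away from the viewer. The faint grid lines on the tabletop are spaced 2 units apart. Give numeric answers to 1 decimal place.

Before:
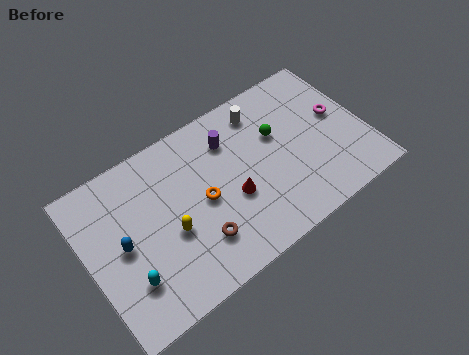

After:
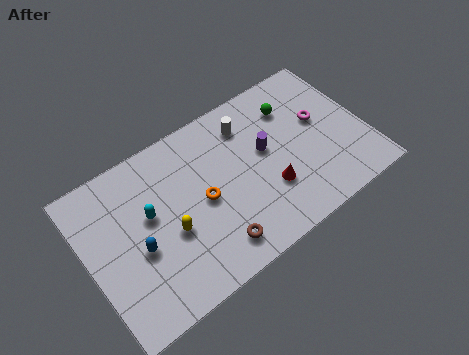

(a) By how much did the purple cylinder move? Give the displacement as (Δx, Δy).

(1.6, -1.5)

From the two frames, the purple cylinder sits at roughly (7.6, 6.1) before and (9.2, 4.6) after.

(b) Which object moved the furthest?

the cyan capsule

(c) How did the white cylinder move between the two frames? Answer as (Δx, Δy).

(-0.8, -0.3)

From the two frames, the white cylinder sits at roughly (9.4, 6.7) before and (8.6, 6.4) after.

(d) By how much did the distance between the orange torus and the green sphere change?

+1.3

Before: roughly 4.3 units apart; after: 5.6. That's 1.3 units further apart.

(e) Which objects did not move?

the yellow capsule and the orange torus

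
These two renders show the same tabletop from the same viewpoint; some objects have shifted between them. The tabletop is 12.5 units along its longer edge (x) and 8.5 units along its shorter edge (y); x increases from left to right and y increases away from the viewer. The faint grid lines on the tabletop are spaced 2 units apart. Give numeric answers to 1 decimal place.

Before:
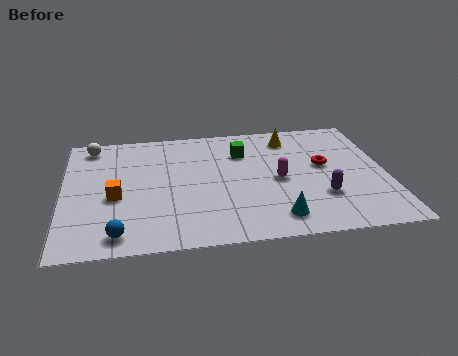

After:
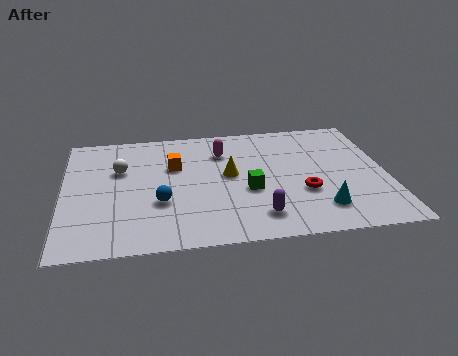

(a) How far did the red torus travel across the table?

2.0

The red torus was near (10.1, 4.8) before and (9.2, 3.0) after, so it travelled √(0.9² + 1.8²) ≈ 2.0 units.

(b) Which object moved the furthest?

the yellow cone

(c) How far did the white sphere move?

2.2

The white sphere moved from about (1.1, 7.4) to (2.2, 5.5), a distance of √(1.1² + 1.9²) ≈ 2.2.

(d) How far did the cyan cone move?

1.7

From (8.1, 1.4) to (9.8, 1.8), the cyan cone covered √(1.7² + 0.4²) ≈ 1.7 units.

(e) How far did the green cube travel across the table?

2.8

The green cube moved from about (7.0, 6.2) to (7.1, 3.4), a distance of √(0.1² + 2.8²) ≈ 2.8.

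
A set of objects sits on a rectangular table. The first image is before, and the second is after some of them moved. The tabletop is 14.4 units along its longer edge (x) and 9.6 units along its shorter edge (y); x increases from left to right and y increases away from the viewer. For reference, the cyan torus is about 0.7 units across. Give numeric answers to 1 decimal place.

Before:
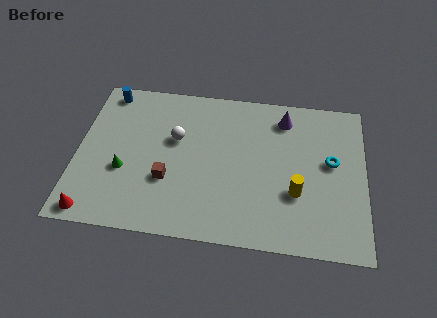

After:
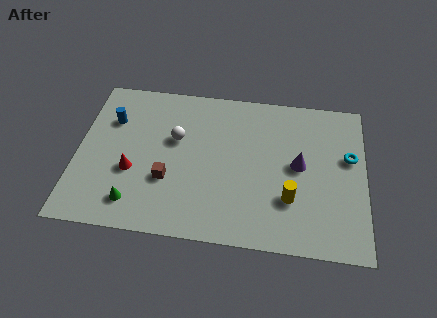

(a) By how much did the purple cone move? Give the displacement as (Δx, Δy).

(0.8, -2.9)

The purple cone started near (10.3, 7.9) and ended near (11.1, 5.0).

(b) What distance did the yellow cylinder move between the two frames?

0.5

The yellow cylinder was near (11.0, 3.3) before and (10.7, 2.9) after, so it travelled √(0.3² + 0.4²) ≈ 0.5 units.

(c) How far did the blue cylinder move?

1.8

From (1.3, 8.5) to (1.6, 6.7), the blue cylinder covered √(0.3² + 1.8²) ≈ 1.8 units.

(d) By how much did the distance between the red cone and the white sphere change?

-3.2

Before: roughly 6.3 units apart; after: 3.1. That's 3.2 units closer together.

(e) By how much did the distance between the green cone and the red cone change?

-1.1

They were about 3.0 units apart before and 1.9 after — 1.1 units closer together.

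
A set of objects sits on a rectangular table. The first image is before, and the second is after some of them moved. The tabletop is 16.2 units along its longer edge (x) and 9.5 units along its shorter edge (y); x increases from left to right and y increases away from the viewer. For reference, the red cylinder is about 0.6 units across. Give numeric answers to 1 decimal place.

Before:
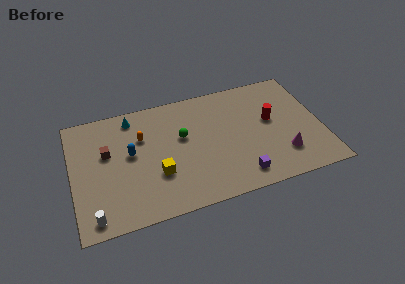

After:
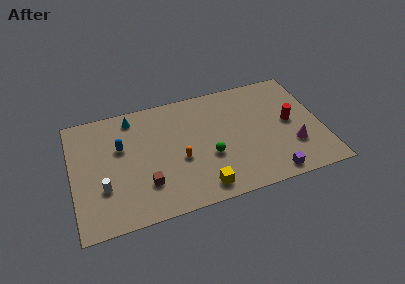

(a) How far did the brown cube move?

3.9

From (2.3, 5.8) to (4.6, 2.6), the brown cube covered √(2.3² + 3.2²) ≈ 3.9 units.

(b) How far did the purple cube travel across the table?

2.1

The purple cube moved from about (10.6, 1.5) to (12.6, 1.0), a distance of √(2.0² + 0.5²) ≈ 2.1.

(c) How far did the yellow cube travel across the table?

3.3

The yellow cube was near (5.4, 3.2) before and (8.1, 1.3) after, so it travelled √(2.7² + 1.9²) ≈ 3.3 units.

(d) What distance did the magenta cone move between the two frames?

0.9

The magenta cone was near (13.5, 2.4) before and (14.2, 2.9) after, so it travelled √(0.7² + 0.5²) ≈ 0.9 units.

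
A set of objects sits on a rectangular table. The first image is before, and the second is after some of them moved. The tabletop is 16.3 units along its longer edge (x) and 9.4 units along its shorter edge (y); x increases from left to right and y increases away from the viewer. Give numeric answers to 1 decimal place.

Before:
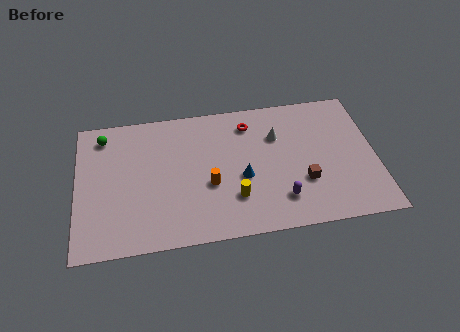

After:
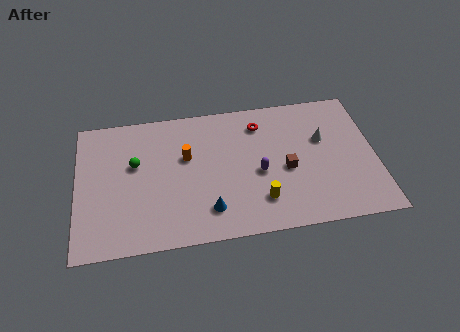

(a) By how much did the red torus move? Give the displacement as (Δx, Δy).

(0.6, -0.1)

The red torus was at about (9.5, 7.6) and moved to about (10.1, 7.5).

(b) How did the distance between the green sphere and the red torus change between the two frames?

-0.9

They were about 8.0 units apart before and 7.1 after — 0.9 units closer together.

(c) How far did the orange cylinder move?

2.4

The orange cylinder was near (7.2, 3.7) before and (6.0, 5.8) after, so it travelled √(1.2² + 2.1²) ≈ 2.4 units.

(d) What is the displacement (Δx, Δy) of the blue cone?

(-1.9, -1.9)

The blue cone started near (9.0, 3.9) and ended near (7.1, 2.0).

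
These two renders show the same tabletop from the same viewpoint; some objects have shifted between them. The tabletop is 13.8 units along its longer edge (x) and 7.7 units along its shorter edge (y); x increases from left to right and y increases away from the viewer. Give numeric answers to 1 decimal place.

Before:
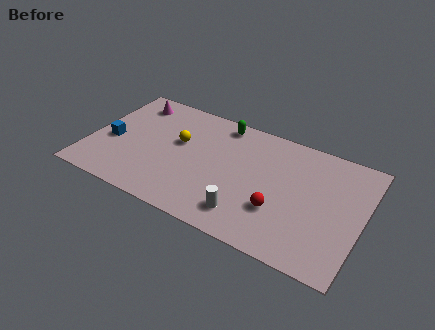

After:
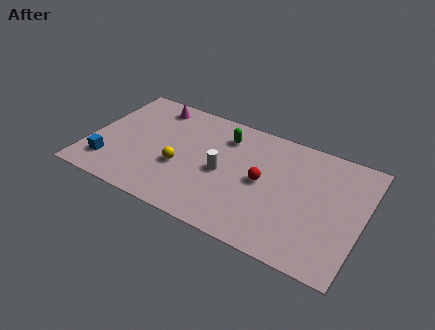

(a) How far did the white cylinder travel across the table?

2.6

The white cylinder was near (8.3, 1.5) before and (6.8, 3.6) after, so it travelled √(1.5² + 2.1²) ≈ 2.6 units.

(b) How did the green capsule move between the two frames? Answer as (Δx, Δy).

(0.3, -0.8)

The green capsule started near (6.3, 6.8) and ended near (6.6, 6.0).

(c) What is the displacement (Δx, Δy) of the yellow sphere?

(0.3, -1.6)

The yellow sphere was at about (4.4, 4.6) and moved to about (4.7, 3.0).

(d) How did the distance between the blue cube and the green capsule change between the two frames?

+0.6

They were about 6.3 units apart before and 6.9 after — 0.6 units further apart.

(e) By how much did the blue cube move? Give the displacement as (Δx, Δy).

(0.1, -1.6)

The blue cube started near (1.1, 3.3) and ended near (1.2, 1.7).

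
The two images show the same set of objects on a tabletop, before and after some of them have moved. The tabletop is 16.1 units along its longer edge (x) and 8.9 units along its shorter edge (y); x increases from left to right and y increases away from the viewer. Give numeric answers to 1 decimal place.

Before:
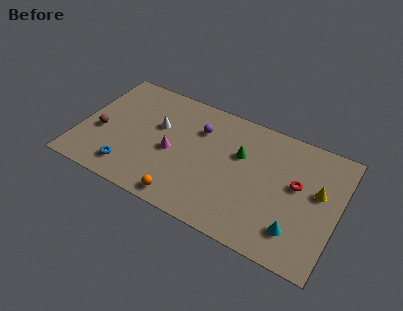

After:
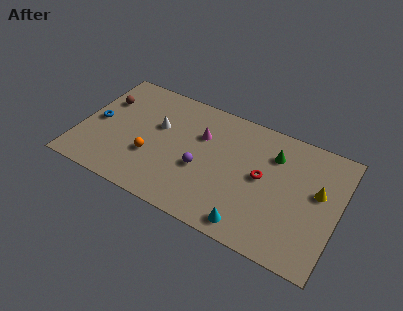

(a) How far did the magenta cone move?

2.6

The magenta cone was near (5.8, 4.0) before and (7.4, 6.0) after, so it travelled √(1.6² + 2.0²) ≈ 2.6 units.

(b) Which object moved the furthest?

the blue torus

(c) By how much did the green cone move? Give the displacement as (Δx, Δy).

(2.0, 0.9)

The green cone was at about (9.9, 5.7) and moved to about (11.9, 6.6).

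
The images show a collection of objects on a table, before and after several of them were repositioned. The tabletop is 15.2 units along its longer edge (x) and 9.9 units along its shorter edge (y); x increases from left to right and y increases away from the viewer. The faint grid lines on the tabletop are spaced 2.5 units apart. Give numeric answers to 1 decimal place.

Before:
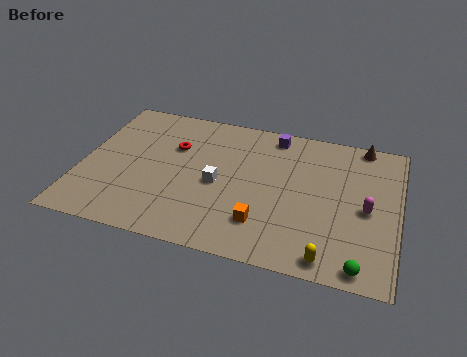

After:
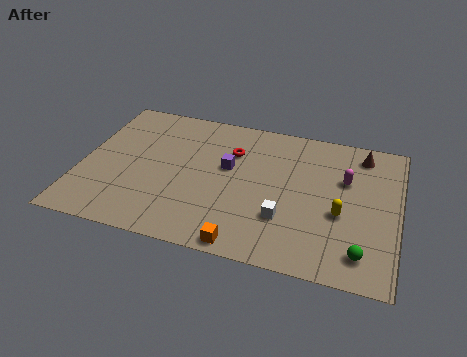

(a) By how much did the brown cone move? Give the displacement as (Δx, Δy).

(0.0, -0.7)

The brown cone was at about (13.3, 9.1) and moved to about (13.3, 8.4).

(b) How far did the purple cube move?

3.5

The purple cube was near (9.0, 8.7) before and (7.0, 5.8) after, so it travelled √(2.0² + 2.9²) ≈ 3.5 units.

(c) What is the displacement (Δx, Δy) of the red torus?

(2.8, 0.4)

The red torus was at about (4.3, 6.6) and moved to about (7.1, 7.0).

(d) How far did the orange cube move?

1.7

The orange cube moved from about (8.9, 2.4) to (8.2, 0.8), a distance of √(0.7² + 1.6²) ≈ 1.7.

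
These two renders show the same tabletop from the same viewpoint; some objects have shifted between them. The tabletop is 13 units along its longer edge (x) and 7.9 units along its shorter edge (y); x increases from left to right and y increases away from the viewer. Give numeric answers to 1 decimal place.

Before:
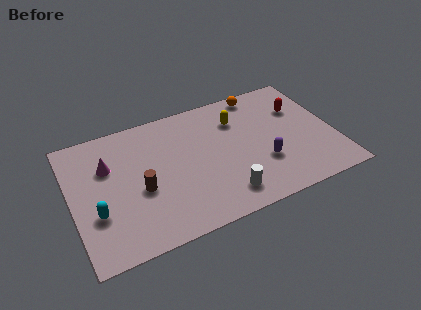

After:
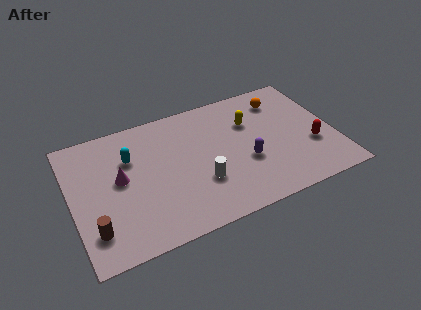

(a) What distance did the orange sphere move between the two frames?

1.3

From (9.7, 7.1) to (10.7, 6.3), the orange sphere covered √(1.0² + 0.8²) ≈ 1.3 units.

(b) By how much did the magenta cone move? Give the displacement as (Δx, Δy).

(0.5, -1.0)

From the two frames, the magenta cone sits at roughly (1.9, 5.3) before and (2.4, 4.3) after.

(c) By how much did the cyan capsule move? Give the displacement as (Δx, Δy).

(1.9, 2.7)

The cyan capsule was at about (1.1, 2.7) and moved to about (3.0, 5.4).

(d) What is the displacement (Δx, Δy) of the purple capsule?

(-0.8, 0.4)

From the two frames, the purple capsule sits at roughly (9.3, 2.6) before and (8.5, 3.0) after.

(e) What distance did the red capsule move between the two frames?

2.6

The red capsule moved from about (11.5, 5.4) to (11.8, 2.8), a distance of √(0.3² + 2.6²) ≈ 2.6.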